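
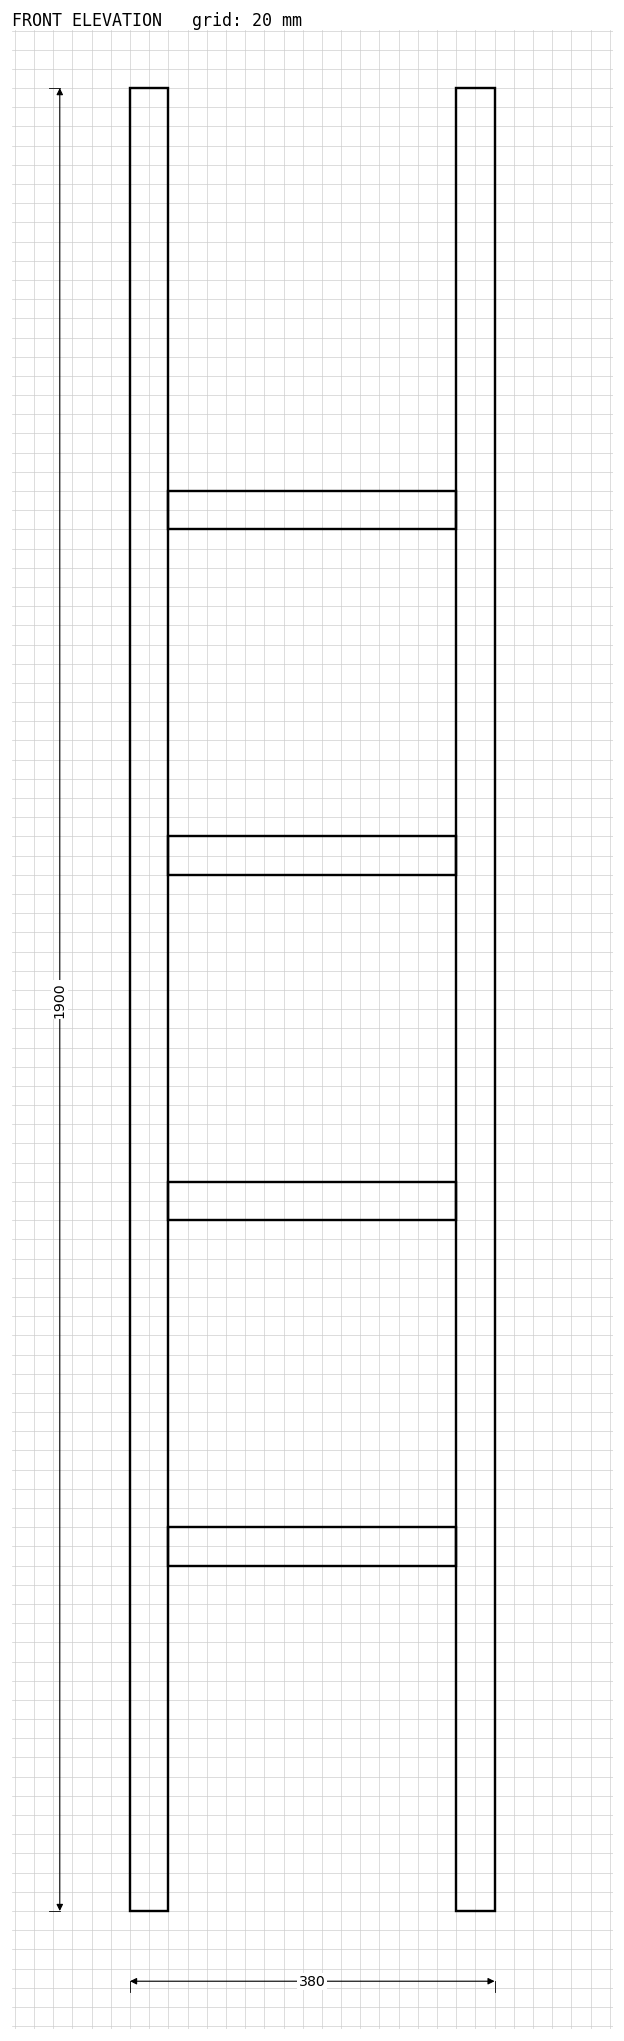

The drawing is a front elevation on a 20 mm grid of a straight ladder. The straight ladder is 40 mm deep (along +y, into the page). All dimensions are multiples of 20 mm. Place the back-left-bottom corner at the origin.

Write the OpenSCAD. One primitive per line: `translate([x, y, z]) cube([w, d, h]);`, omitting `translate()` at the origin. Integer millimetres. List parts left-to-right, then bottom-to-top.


cube([40, 40, 1900]);
translate([40, 0, 360]) cube([300, 40, 40]);
translate([40, 0, 720]) cube([300, 40, 40]);
translate([40, 0, 1080]) cube([300, 40, 40]);
translate([40, 0, 1440]) cube([300, 40, 40]);
translate([340, 0, 0]) cube([40, 40, 1900]);


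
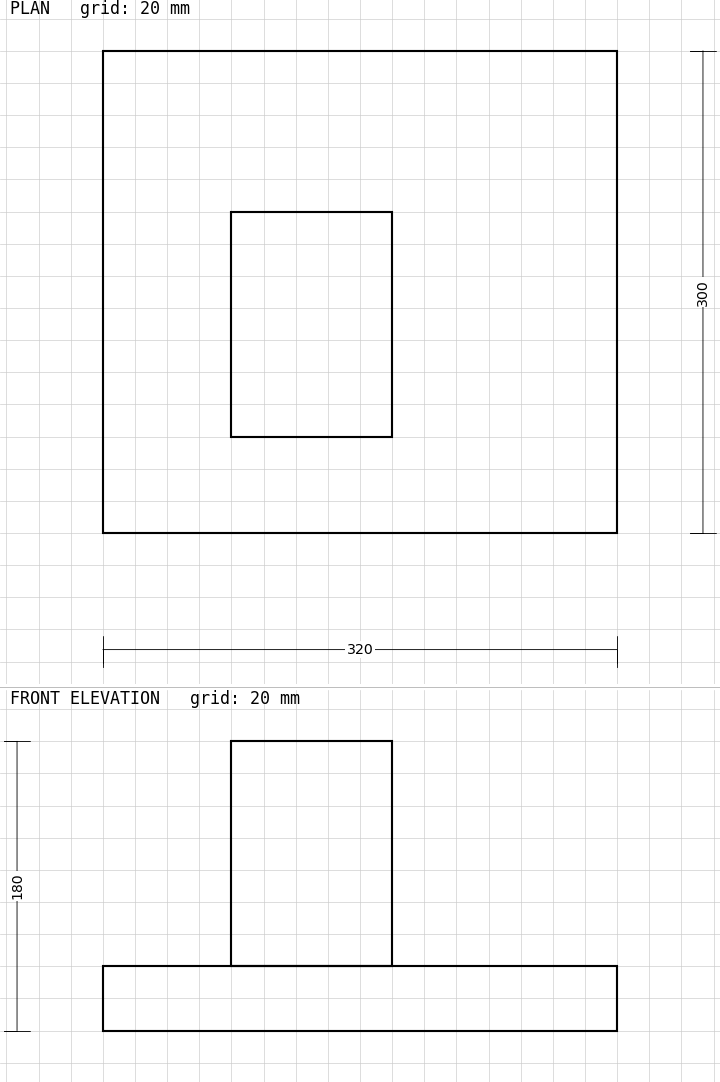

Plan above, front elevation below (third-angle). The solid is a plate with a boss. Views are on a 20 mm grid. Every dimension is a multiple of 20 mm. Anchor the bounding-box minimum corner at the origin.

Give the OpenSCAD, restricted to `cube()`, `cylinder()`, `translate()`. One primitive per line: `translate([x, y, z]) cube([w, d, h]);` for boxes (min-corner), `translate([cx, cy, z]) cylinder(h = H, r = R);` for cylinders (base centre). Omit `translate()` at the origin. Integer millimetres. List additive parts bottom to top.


cube([320, 300, 40]);
translate([80, 60, 40]) cube([100, 140, 140]);


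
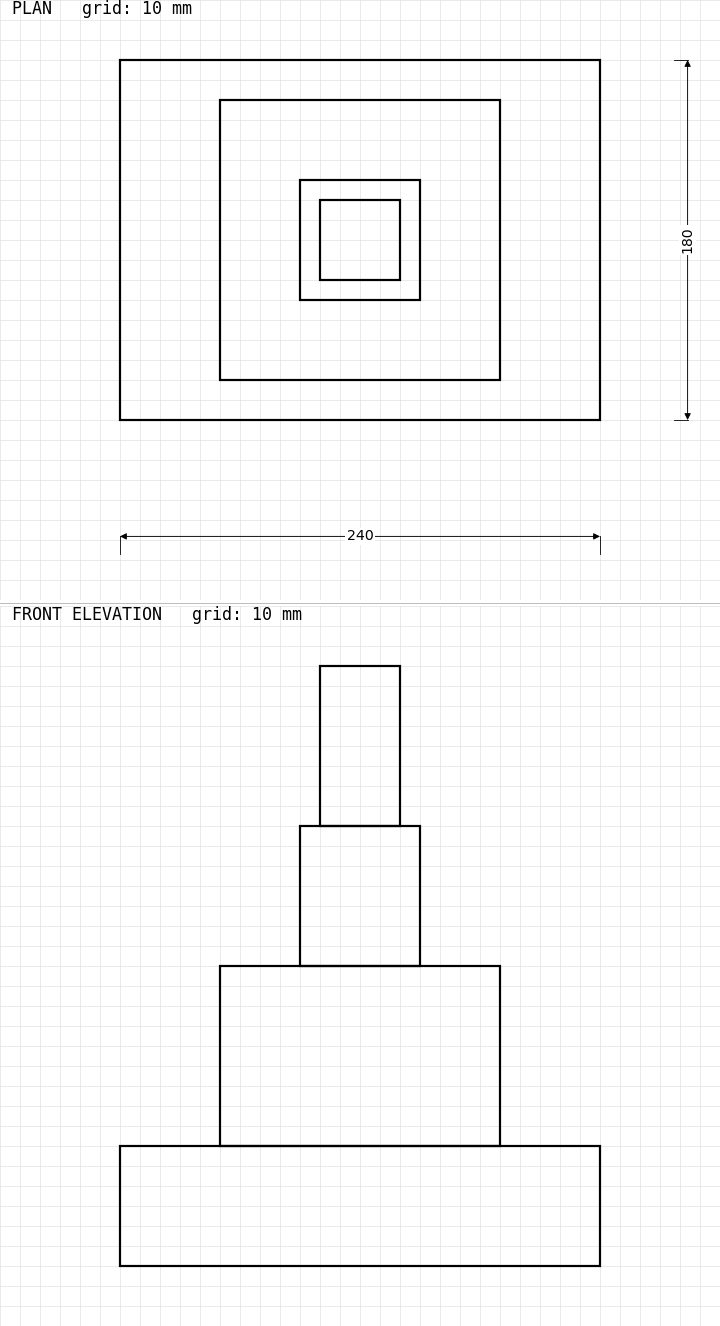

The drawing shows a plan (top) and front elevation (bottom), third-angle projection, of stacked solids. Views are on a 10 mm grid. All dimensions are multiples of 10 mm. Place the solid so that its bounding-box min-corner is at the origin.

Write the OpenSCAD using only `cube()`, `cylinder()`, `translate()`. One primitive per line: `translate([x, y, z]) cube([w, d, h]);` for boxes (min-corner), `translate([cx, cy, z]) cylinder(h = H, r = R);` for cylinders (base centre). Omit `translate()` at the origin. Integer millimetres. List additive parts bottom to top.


cube([240, 180, 60]);
translate([50, 20, 60]) cube([140, 140, 90]);
translate([90, 60, 150]) cube([60, 60, 70]);
translate([100, 70, 220]) cube([40, 40, 80]);


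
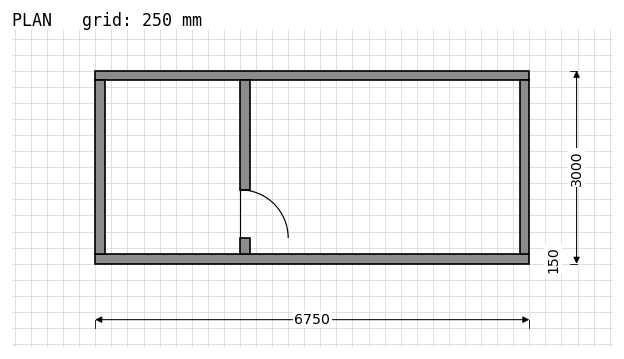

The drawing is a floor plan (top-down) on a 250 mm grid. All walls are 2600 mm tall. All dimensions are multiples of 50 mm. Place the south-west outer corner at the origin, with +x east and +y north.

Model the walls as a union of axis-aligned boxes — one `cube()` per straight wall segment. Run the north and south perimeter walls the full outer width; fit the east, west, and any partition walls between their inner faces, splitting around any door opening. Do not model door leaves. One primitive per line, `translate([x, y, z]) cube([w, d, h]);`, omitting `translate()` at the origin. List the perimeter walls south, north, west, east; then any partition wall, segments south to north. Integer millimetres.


cube([6750, 150, 2600]);
translate([0, 2850, 0]) cube([6750, 150, 2600]);
translate([0, 150, 0]) cube([150, 2700, 2600]);
translate([6600, 150, 0]) cube([150, 2700, 2600]);
translate([2250, 150, 0]) cube([150, 250, 2600]);
translate([2250, 1150, 0]) cube([150, 1700, 2600]);


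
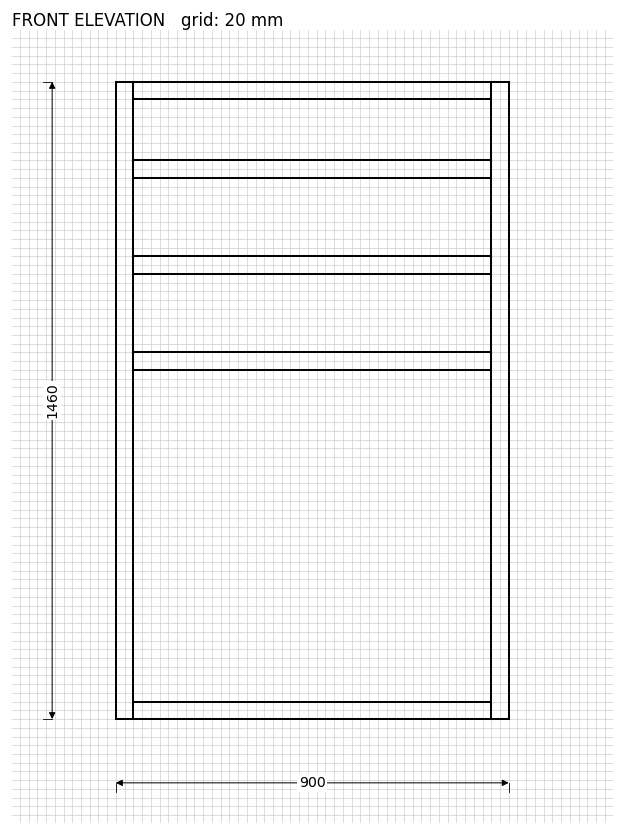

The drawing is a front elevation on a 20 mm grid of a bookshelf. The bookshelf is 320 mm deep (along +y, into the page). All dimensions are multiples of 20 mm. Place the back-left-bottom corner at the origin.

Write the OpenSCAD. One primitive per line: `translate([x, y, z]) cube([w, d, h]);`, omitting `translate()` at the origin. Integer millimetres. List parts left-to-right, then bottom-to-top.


cube([40, 320, 1460]);
translate([40, 0, 0]) cube([820, 320, 40]);
translate([40, 0, 800]) cube([820, 320, 40]);
translate([40, 0, 1020]) cube([820, 320, 40]);
translate([40, 0, 1240]) cube([820, 320, 40]);
translate([40, 0, 1420]) cube([820, 320, 40]);
translate([860, 0, 0]) cube([40, 320, 1460]);


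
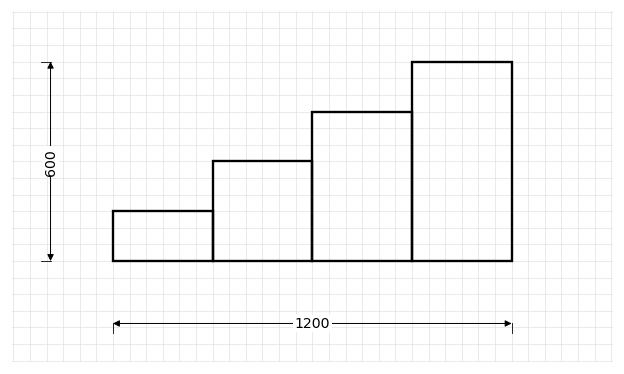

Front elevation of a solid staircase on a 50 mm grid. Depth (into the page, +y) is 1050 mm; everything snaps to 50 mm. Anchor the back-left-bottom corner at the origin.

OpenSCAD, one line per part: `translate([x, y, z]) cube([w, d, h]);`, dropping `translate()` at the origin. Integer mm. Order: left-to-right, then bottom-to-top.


cube([300, 1050, 150]);
translate([300, 0, 0]) cube([300, 1050, 300]);
translate([600, 0, 0]) cube([300, 1050, 450]);
translate([900, 0, 0]) cube([300, 1050, 600]);


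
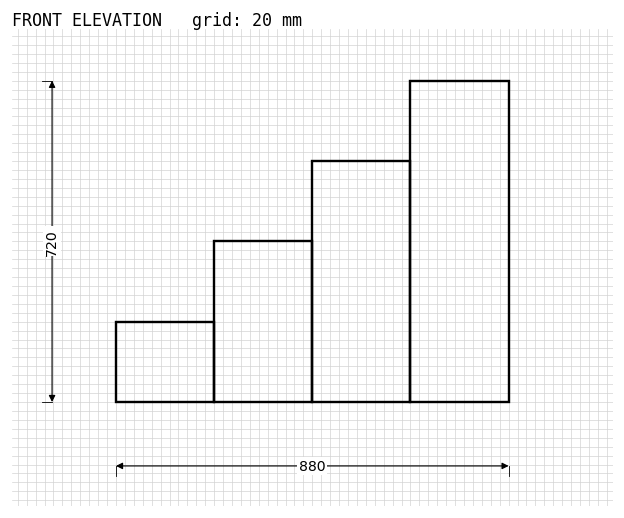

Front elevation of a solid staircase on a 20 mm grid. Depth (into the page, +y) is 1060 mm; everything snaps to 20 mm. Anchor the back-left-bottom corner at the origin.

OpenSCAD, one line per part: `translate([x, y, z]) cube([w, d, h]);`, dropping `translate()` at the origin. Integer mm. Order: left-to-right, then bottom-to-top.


cube([220, 1060, 180]);
translate([220, 0, 0]) cube([220, 1060, 360]);
translate([440, 0, 0]) cube([220, 1060, 540]);
translate([660, 0, 0]) cube([220, 1060, 720]);


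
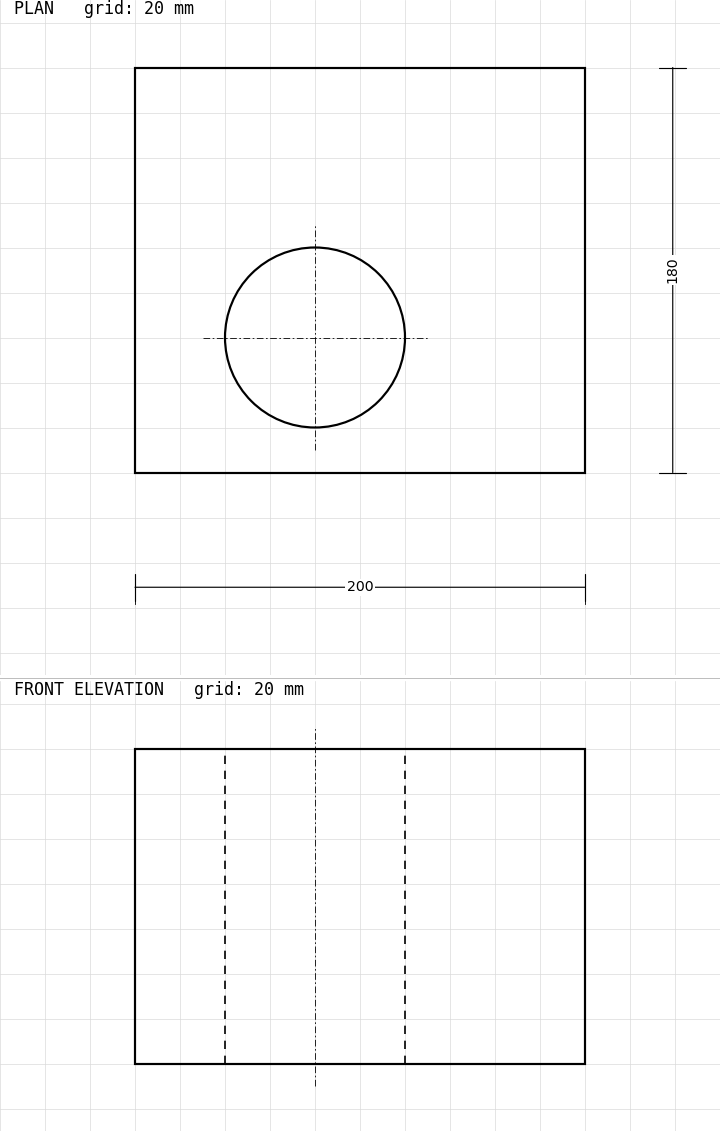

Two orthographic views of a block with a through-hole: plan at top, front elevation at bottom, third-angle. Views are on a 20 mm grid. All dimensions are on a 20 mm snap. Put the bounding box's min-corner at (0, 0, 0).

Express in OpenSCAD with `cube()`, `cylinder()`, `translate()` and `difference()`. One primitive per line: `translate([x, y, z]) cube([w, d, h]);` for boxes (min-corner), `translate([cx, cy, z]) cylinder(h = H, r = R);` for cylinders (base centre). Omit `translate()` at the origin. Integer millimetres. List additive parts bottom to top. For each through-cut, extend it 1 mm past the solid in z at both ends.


difference() {
  cube([200, 180, 140]);
  translate([80, 60, -1]) cylinder(h = 142, r = 40);
}


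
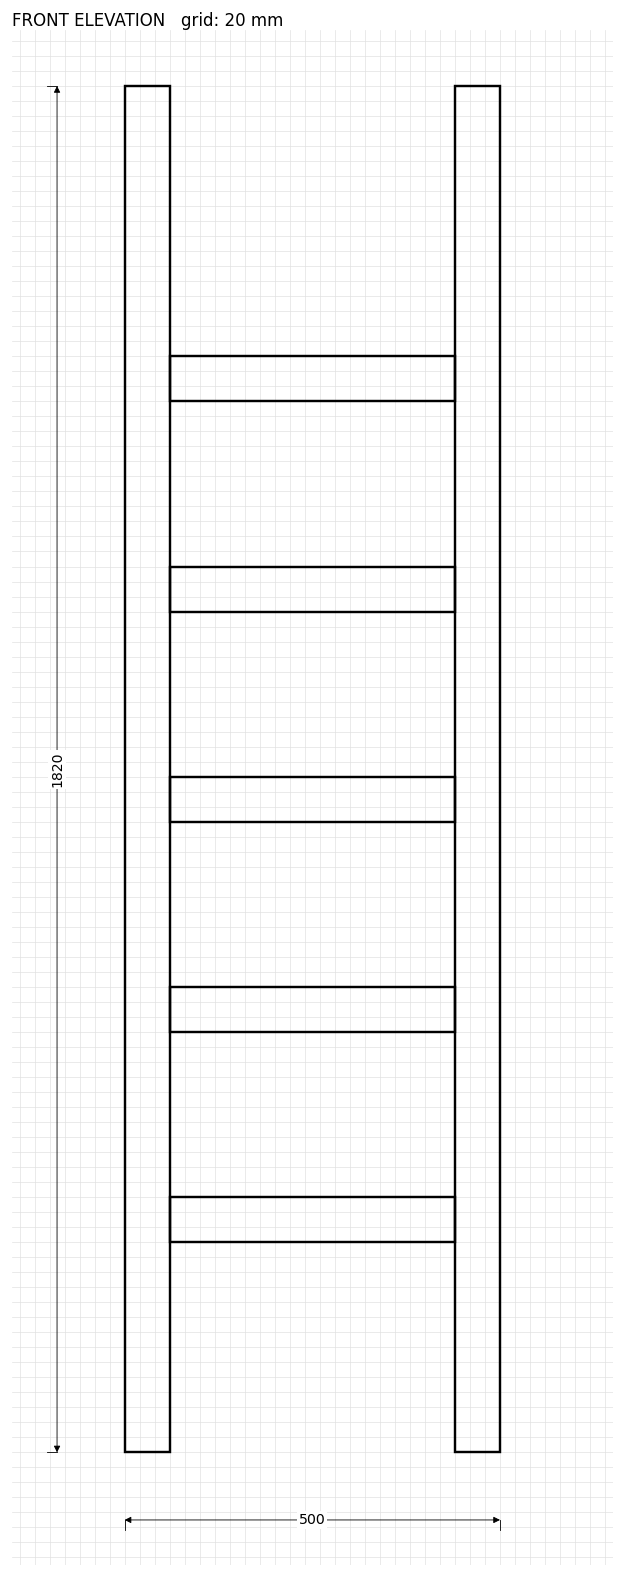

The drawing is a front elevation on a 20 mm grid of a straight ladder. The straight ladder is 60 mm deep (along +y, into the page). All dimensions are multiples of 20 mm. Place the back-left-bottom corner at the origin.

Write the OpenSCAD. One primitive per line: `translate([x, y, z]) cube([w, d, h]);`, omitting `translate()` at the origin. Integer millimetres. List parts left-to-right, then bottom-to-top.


cube([60, 60, 1820]);
translate([60, 0, 280]) cube([380, 60, 60]);
translate([60, 0, 560]) cube([380, 60, 60]);
translate([60, 0, 840]) cube([380, 60, 60]);
translate([60, 0, 1120]) cube([380, 60, 60]);
translate([60, 0, 1400]) cube([380, 60, 60]);
translate([440, 0, 0]) cube([60, 60, 1820]);


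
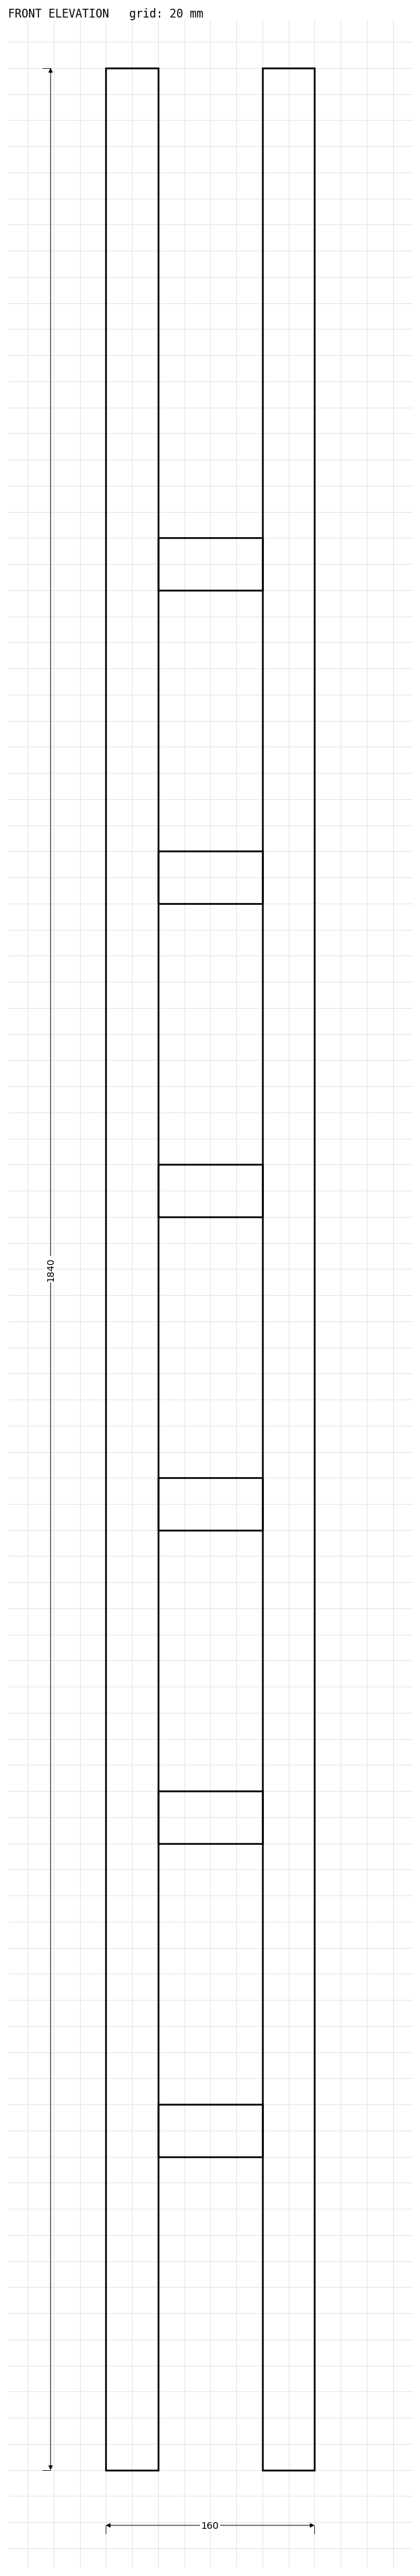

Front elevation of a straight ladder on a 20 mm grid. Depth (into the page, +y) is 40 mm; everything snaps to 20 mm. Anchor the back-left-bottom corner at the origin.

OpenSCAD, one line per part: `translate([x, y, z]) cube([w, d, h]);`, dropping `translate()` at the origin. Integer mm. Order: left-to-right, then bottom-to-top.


cube([40, 40, 1840]);
translate([40, 0, 240]) cube([80, 40, 40]);
translate([40, 0, 480]) cube([80, 40, 40]);
translate([40, 0, 720]) cube([80, 40, 40]);
translate([40, 0, 960]) cube([80, 40, 40]);
translate([40, 0, 1200]) cube([80, 40, 40]);
translate([40, 0, 1440]) cube([80, 40, 40]);
translate([120, 0, 0]) cube([40, 40, 1840]);


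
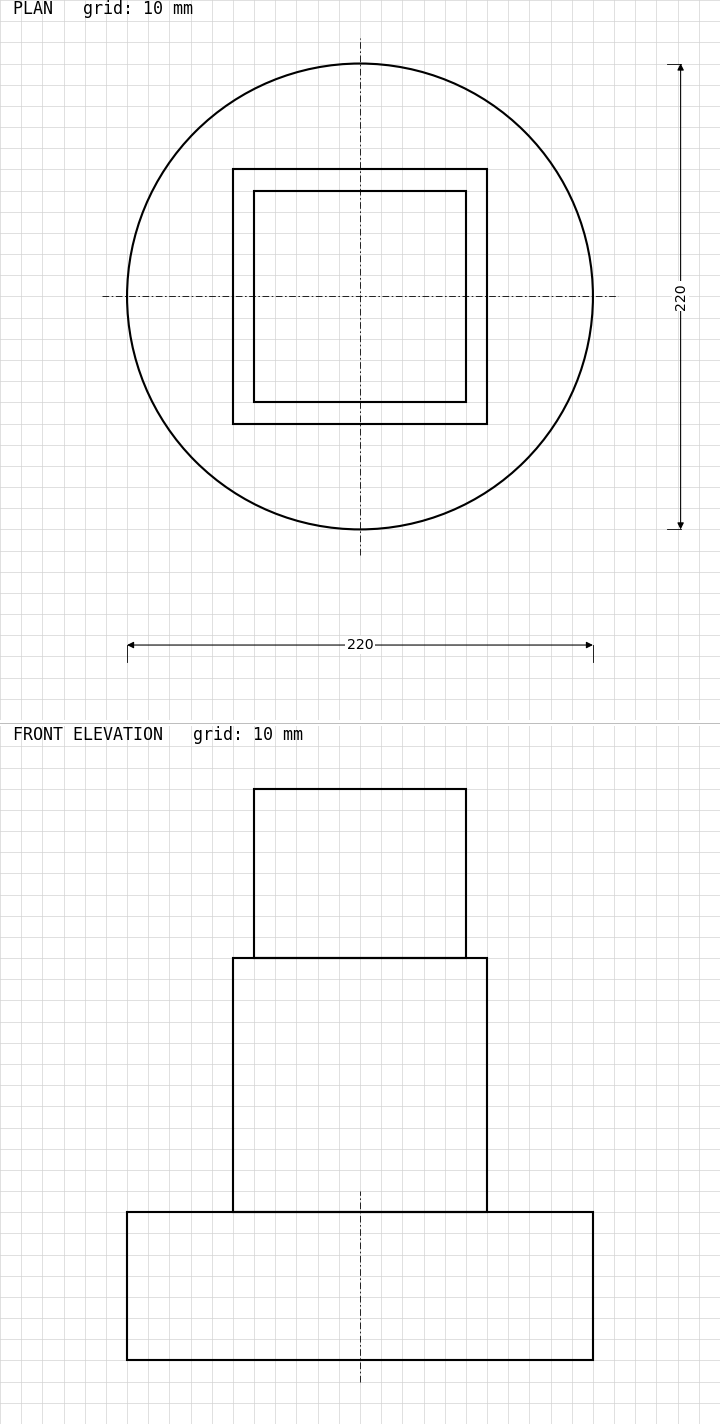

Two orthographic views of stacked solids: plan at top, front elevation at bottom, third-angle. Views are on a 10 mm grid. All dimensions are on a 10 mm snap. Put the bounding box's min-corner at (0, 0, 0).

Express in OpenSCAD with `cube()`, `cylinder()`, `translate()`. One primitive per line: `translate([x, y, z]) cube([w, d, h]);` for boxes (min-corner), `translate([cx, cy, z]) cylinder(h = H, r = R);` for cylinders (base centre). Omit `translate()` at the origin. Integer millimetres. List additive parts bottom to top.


translate([110, 110, 0]) cylinder(h = 70, r = 110);
translate([50, 50, 70]) cube([120, 120, 120]);
translate([60, 60, 190]) cube([100, 100, 80]);


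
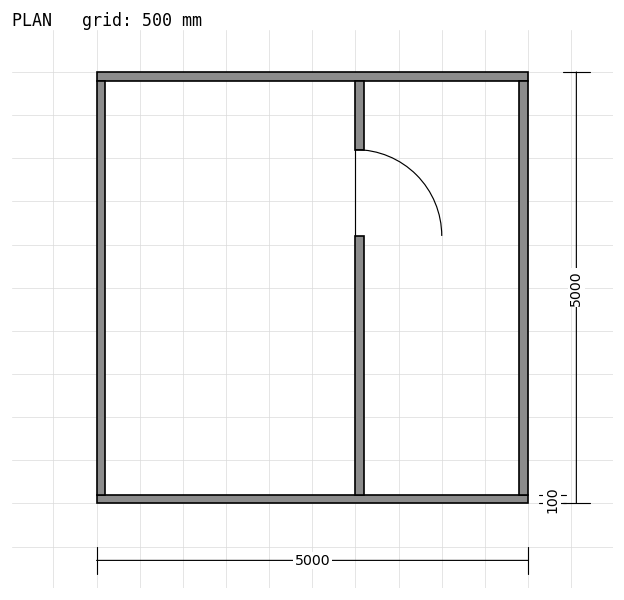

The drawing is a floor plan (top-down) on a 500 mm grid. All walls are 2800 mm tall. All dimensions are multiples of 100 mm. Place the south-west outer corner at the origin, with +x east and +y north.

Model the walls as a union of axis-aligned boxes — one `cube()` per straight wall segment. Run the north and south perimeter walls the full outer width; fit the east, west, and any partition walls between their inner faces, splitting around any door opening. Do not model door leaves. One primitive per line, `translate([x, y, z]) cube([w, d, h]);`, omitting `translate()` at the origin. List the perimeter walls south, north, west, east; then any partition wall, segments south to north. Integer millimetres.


cube([5000, 100, 2800]);
translate([0, 4900, 0]) cube([5000, 100, 2800]);
translate([0, 100, 0]) cube([100, 4800, 2800]);
translate([4900, 100, 0]) cube([100, 4800, 2800]);
translate([3000, 100, 0]) cube([100, 3000, 2800]);
translate([3000, 4100, 0]) cube([100, 800, 2800]);


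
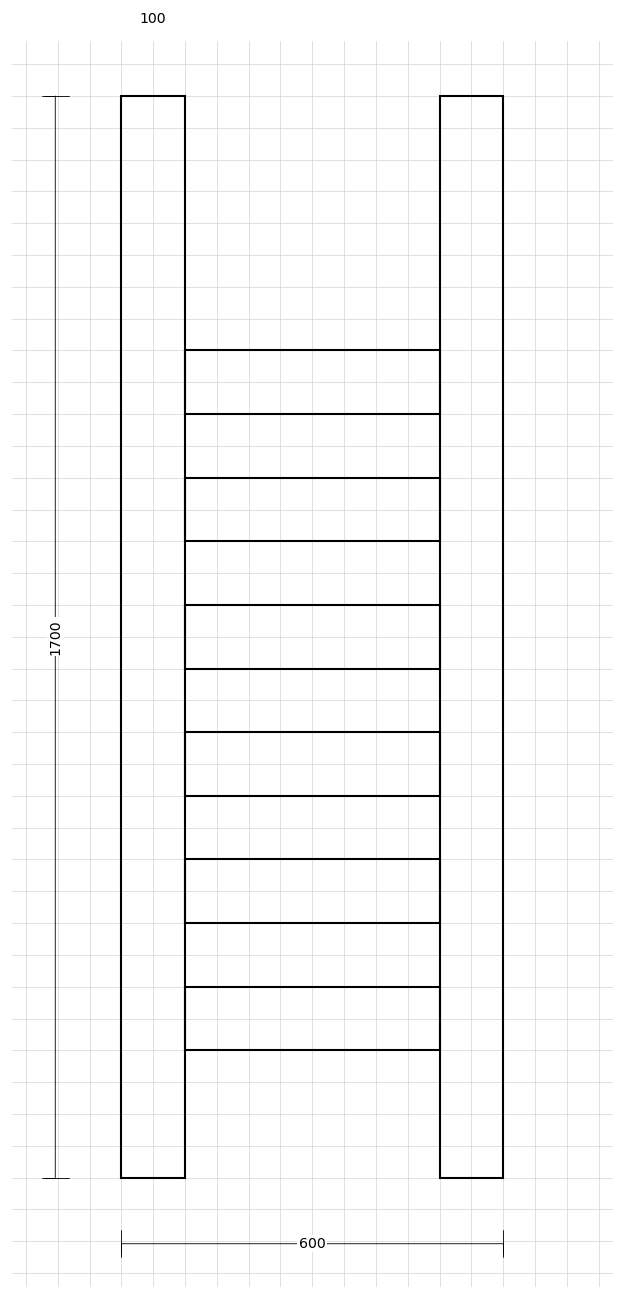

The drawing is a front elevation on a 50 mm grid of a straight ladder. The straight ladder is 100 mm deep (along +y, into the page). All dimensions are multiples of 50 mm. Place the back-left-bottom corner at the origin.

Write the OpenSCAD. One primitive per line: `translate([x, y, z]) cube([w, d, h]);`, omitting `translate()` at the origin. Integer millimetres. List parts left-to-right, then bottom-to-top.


cube([100, 100, 1700]);
translate([100, 0, 200]) cube([400, 100, 100]);
translate([100, 0, 400]) cube([400, 100, 100]);
translate([100, 0, 600]) cube([400, 100, 100]);
translate([100, 0, 800]) cube([400, 100, 100]);
translate([100, 0, 1000]) cube([400, 100, 100]);
translate([100, 0, 1200]) cube([400, 100, 100]);
translate([500, 0, 0]) cube([100, 100, 1700]);


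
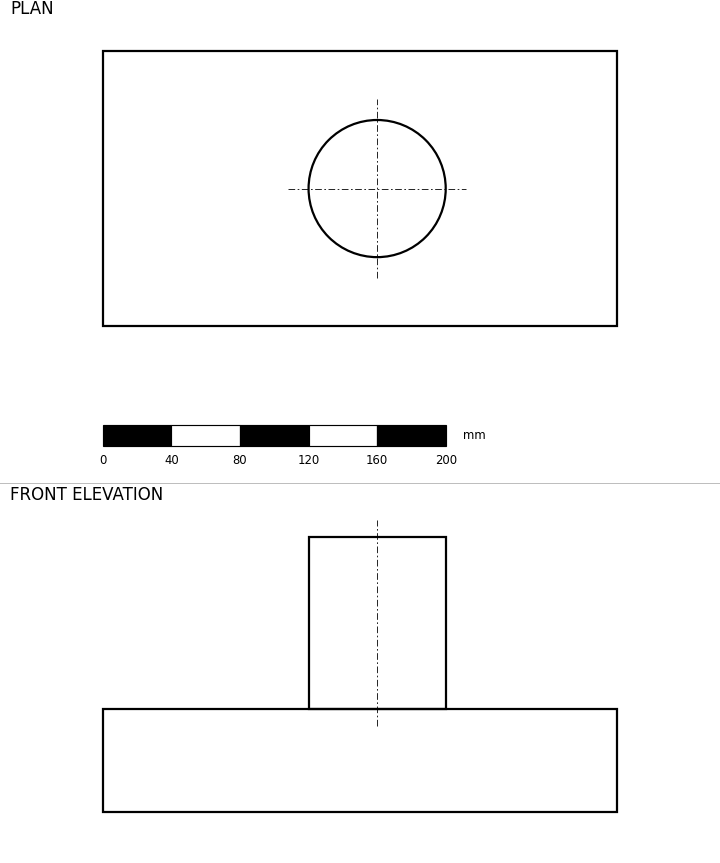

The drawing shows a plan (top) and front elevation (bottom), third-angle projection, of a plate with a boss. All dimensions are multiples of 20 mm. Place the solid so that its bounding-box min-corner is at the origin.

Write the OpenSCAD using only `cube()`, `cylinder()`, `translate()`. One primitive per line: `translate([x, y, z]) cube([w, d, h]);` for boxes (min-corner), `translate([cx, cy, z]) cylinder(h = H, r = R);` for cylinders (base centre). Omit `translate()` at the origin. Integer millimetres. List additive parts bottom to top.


cube([300, 160, 60]);
translate([160, 80, 60]) cylinder(h = 100, r = 40);


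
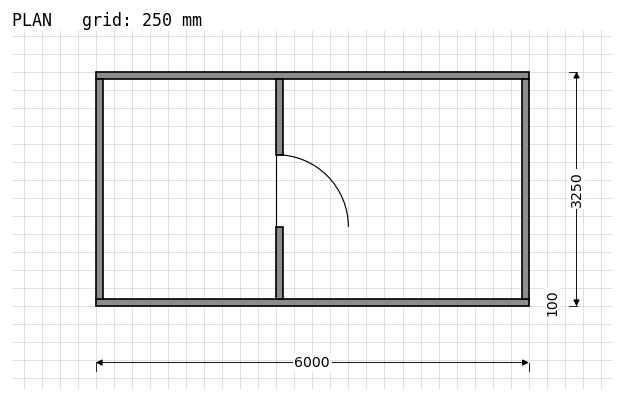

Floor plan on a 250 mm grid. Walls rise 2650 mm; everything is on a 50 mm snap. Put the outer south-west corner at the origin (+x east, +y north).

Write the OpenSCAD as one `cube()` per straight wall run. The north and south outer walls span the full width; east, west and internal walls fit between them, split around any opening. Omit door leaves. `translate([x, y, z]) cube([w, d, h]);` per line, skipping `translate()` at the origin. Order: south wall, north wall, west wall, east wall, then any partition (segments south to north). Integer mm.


cube([6000, 100, 2650]);
translate([0, 3150, 0]) cube([6000, 100, 2650]);
translate([0, 100, 0]) cube([100, 3050, 2650]);
translate([5900, 100, 0]) cube([100, 3050, 2650]);
translate([2500, 100, 0]) cube([100, 1000, 2650]);
translate([2500, 2100, 0]) cube([100, 1050, 2650]);


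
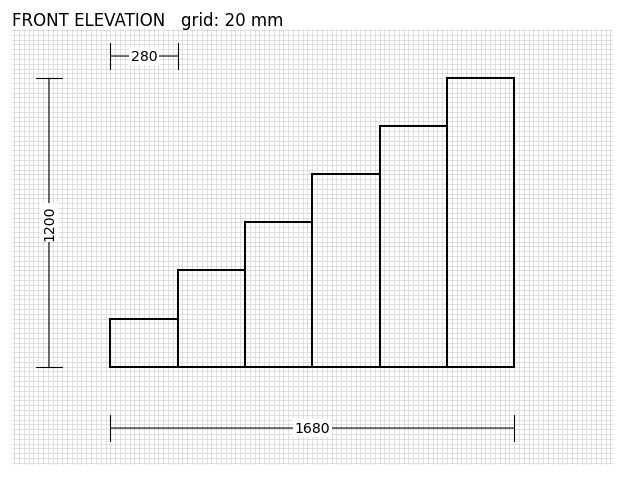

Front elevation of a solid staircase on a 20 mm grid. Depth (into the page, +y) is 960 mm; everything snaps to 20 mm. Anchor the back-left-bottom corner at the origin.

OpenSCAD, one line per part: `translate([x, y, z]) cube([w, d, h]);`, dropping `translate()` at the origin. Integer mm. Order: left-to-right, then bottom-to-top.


cube([280, 960, 200]);
translate([280, 0, 0]) cube([280, 960, 400]);
translate([560, 0, 0]) cube([280, 960, 600]);
translate([840, 0, 0]) cube([280, 960, 800]);
translate([1120, 0, 0]) cube([280, 960, 1000]);
translate([1400, 0, 0]) cube([280, 960, 1200]);


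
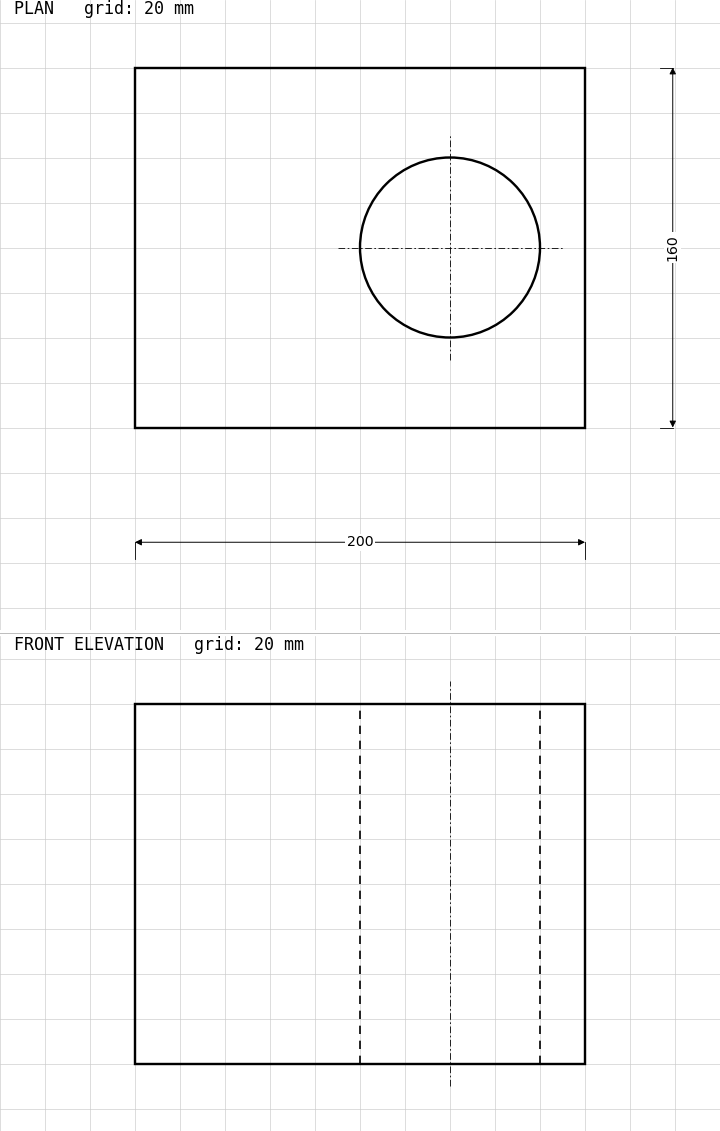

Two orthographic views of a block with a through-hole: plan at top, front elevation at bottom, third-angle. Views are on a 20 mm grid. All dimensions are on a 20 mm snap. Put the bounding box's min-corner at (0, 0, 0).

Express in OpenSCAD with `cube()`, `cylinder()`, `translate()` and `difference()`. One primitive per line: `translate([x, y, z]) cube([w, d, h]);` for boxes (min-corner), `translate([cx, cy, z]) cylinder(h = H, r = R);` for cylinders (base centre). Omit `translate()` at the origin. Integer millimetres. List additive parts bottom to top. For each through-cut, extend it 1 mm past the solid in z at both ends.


difference() {
  cube([200, 160, 160]);
  translate([140, 80, -1]) cylinder(h = 162, r = 40);
}


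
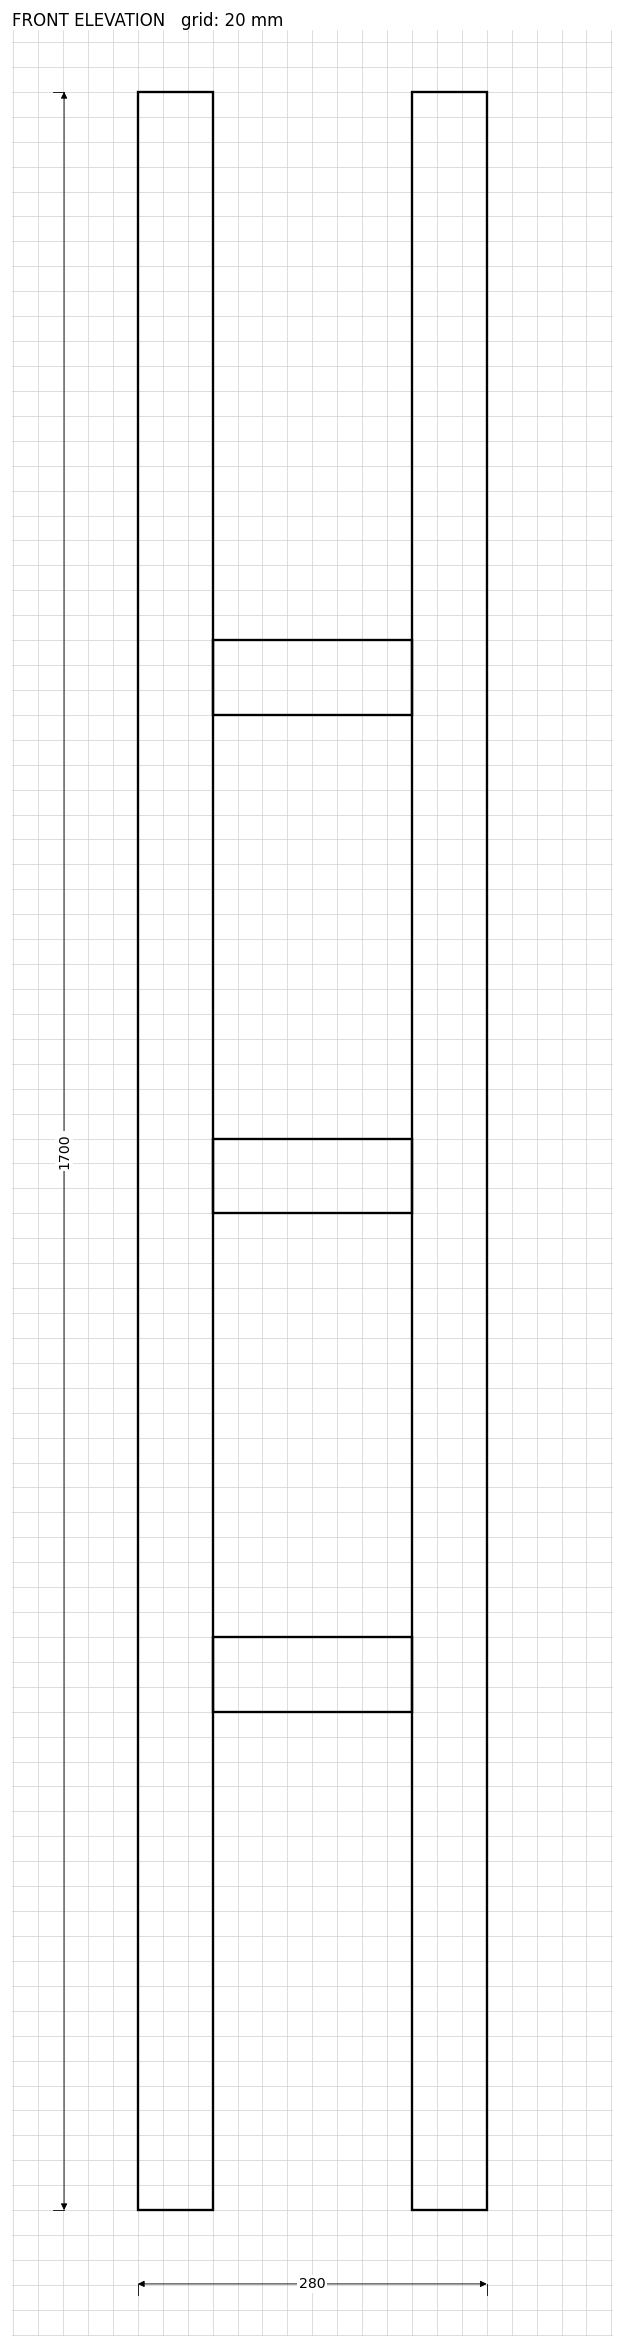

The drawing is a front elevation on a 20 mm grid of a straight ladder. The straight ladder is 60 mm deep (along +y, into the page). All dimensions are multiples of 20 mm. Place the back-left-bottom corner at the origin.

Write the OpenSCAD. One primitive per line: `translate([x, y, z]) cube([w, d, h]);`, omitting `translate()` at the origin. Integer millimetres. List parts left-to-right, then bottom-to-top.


cube([60, 60, 1700]);
translate([60, 0, 400]) cube([160, 60, 60]);
translate([60, 0, 800]) cube([160, 60, 60]);
translate([60, 0, 1200]) cube([160, 60, 60]);
translate([220, 0, 0]) cube([60, 60, 1700]);


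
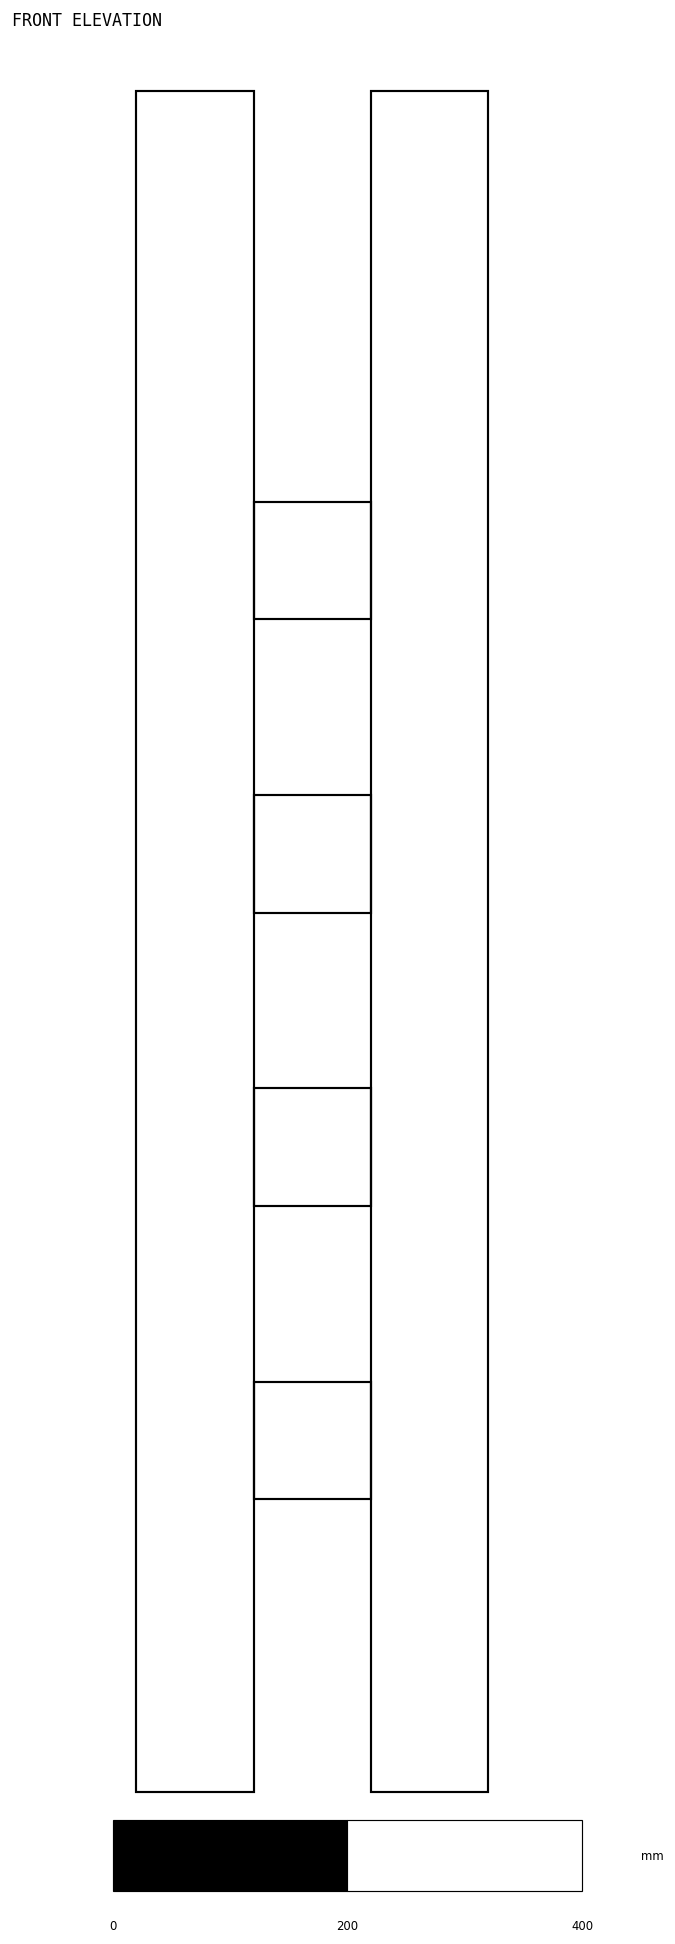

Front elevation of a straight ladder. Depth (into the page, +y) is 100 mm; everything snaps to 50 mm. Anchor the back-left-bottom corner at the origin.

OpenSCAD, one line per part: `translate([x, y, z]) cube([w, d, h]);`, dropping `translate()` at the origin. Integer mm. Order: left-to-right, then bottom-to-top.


cube([100, 100, 1450]);
translate([100, 0, 250]) cube([100, 100, 100]);
translate([100, 0, 500]) cube([100, 100, 100]);
translate([100, 0, 750]) cube([100, 100, 100]);
translate([100, 0, 1000]) cube([100, 100, 100]);
translate([200, 0, 0]) cube([100, 100, 1450]);


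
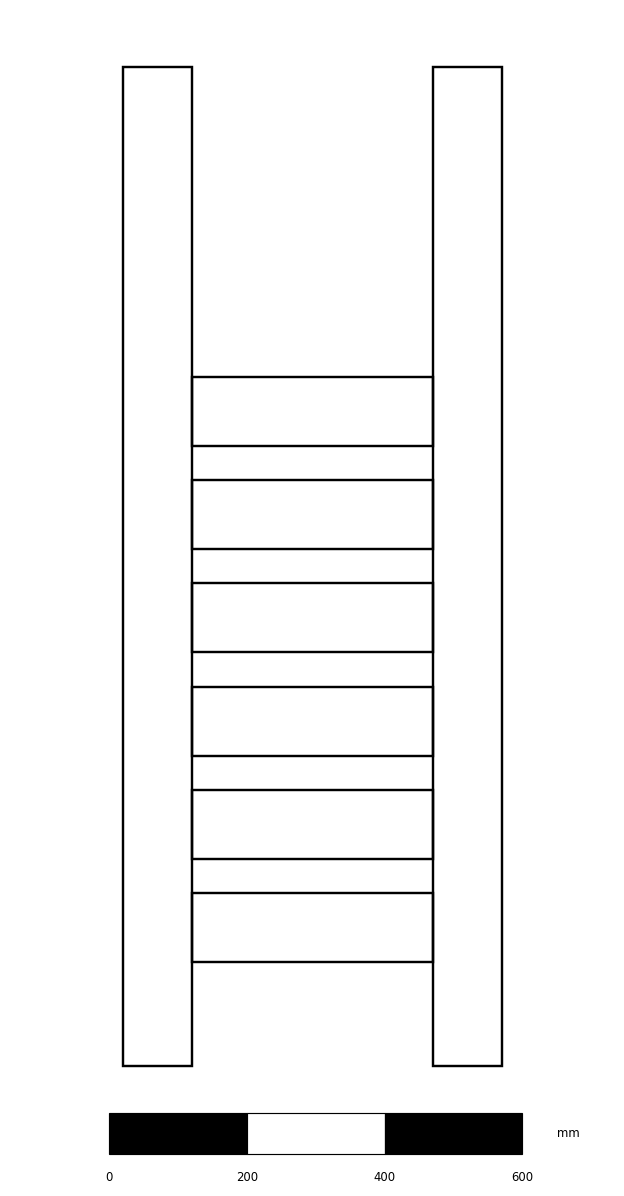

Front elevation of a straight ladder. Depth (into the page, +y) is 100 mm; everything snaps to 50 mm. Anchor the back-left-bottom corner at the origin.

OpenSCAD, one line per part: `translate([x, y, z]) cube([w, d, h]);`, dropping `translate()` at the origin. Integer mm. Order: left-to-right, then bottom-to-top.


cube([100, 100, 1450]);
translate([100, 0, 150]) cube([350, 100, 100]);
translate([100, 0, 300]) cube([350, 100, 100]);
translate([100, 0, 450]) cube([350, 100, 100]);
translate([100, 0, 600]) cube([350, 100, 100]);
translate([100, 0, 750]) cube([350, 100, 100]);
translate([100, 0, 900]) cube([350, 100, 100]);
translate([450, 0, 0]) cube([100, 100, 1450]);


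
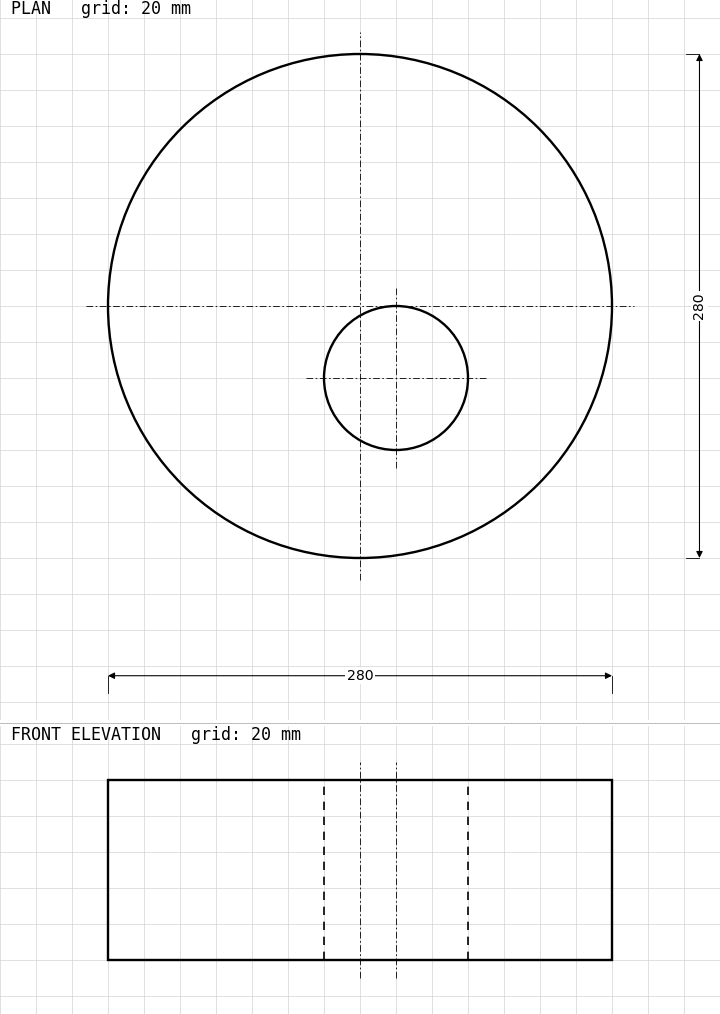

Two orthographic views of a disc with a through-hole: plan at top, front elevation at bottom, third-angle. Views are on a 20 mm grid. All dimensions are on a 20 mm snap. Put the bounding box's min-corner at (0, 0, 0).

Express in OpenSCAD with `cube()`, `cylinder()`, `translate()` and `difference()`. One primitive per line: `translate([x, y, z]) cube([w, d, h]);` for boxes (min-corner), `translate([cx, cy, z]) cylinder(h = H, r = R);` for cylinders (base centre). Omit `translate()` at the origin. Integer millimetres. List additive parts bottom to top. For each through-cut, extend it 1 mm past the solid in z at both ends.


difference() {
  translate([140, 140, 0]) cylinder(h = 100, r = 140);
  translate([160, 100, -1]) cylinder(h = 102, r = 40);
}


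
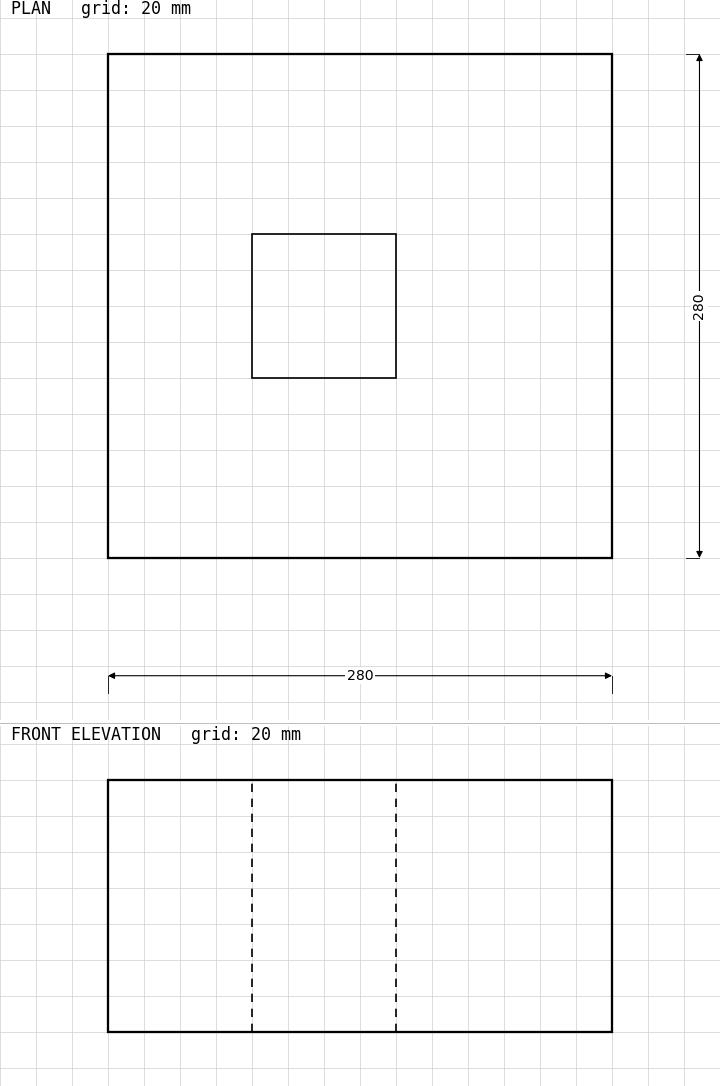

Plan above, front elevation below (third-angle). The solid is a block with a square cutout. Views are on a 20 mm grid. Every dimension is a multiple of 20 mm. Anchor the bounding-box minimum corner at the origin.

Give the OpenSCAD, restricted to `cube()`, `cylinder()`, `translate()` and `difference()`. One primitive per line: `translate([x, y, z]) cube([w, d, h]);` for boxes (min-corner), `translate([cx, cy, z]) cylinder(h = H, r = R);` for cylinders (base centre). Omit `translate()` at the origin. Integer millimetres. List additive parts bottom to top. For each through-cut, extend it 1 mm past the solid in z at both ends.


difference() {
  cube([280, 280, 140]);
  translate([80, 100, -1]) cube([80, 80, 142]);
}


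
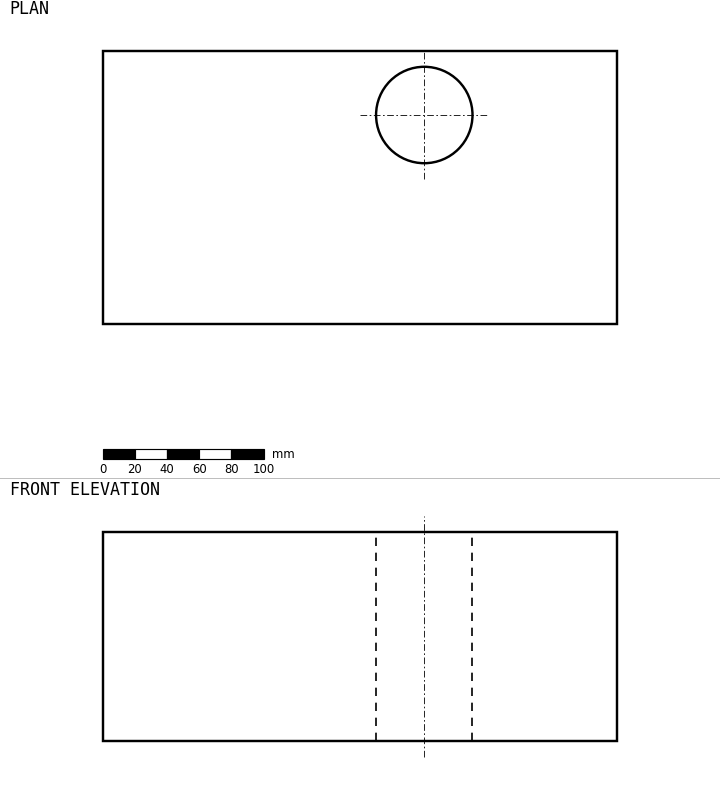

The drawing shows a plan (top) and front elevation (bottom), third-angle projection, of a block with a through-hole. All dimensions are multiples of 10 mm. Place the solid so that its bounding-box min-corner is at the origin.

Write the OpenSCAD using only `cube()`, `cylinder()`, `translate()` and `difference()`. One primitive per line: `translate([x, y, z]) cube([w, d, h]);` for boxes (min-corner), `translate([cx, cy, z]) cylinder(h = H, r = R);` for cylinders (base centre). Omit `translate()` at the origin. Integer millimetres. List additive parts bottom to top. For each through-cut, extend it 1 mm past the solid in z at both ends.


difference() {
  cube([320, 170, 130]);
  translate([200, 130, -1]) cylinder(h = 132, r = 30);
}


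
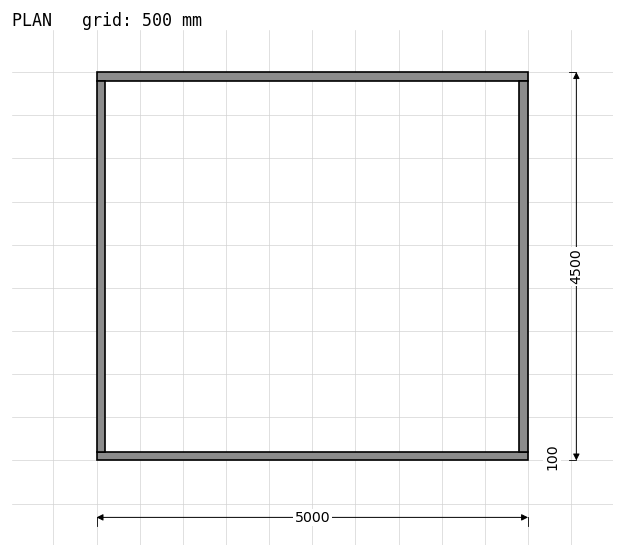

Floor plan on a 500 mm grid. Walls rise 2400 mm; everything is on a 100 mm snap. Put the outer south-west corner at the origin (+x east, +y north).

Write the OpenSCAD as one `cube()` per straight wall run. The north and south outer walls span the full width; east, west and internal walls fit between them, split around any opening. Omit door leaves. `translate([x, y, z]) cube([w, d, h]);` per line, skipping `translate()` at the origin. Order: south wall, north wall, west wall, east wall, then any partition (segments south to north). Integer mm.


cube([5000, 100, 2400]);
translate([0, 4400, 0]) cube([5000, 100, 2400]);
translate([0, 100, 0]) cube([100, 4300, 2400]);
translate([4900, 100, 0]) cube([100, 4300, 2400]);


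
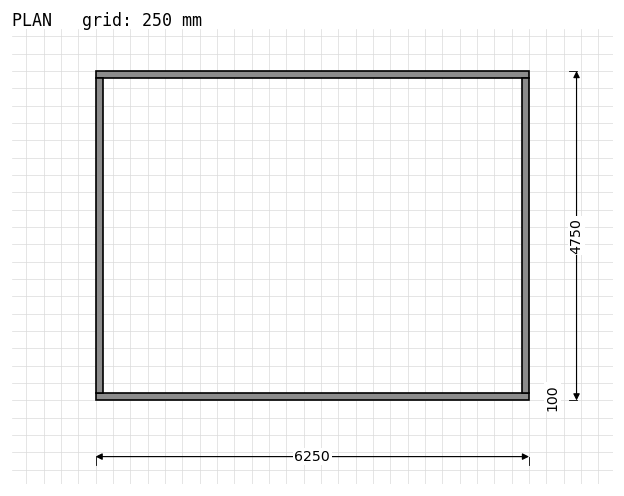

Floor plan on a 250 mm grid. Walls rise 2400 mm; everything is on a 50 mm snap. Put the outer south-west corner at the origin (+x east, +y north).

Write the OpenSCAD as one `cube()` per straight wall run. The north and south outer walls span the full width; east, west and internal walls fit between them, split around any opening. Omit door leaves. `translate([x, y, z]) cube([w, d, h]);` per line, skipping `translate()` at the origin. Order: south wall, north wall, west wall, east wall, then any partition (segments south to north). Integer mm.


cube([6250, 100, 2400]);
translate([0, 4650, 0]) cube([6250, 100, 2400]);
translate([0, 100, 0]) cube([100, 4550, 2400]);
translate([6150, 100, 0]) cube([100, 4550, 2400]);


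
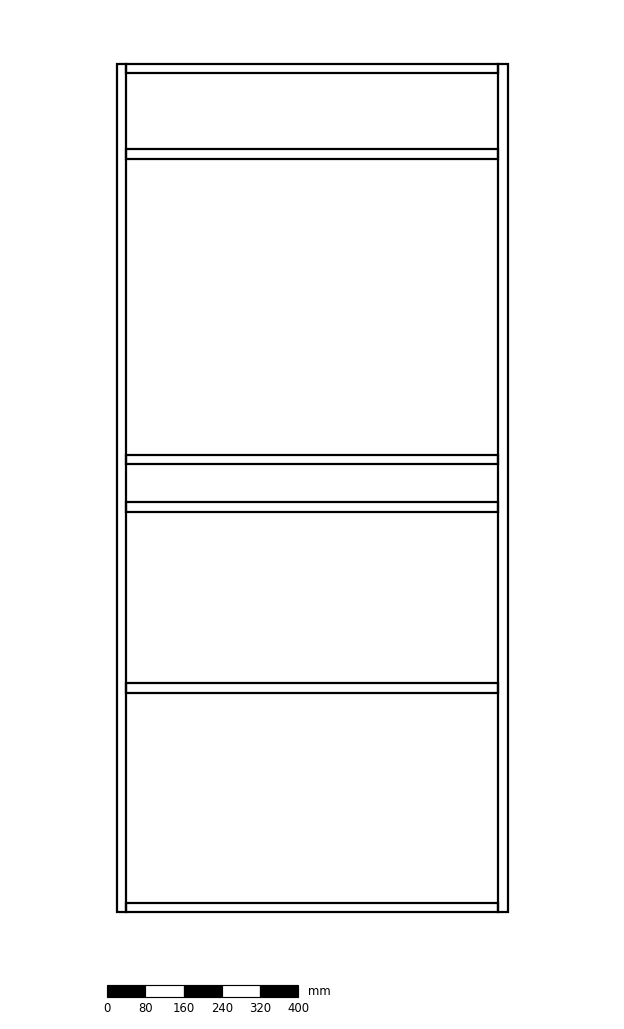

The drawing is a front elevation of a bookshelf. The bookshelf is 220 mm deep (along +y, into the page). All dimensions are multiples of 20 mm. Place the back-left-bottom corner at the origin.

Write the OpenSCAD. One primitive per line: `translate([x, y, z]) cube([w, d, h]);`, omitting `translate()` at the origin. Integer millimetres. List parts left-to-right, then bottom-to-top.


cube([20, 220, 1780]);
translate([20, 0, 0]) cube([780, 220, 20]);
translate([20, 0, 460]) cube([780, 220, 20]);
translate([20, 0, 840]) cube([780, 220, 20]);
translate([20, 0, 940]) cube([780, 220, 20]);
translate([20, 0, 1580]) cube([780, 220, 20]);
translate([20, 0, 1760]) cube([780, 220, 20]);
translate([800, 0, 0]) cube([20, 220, 1780]);


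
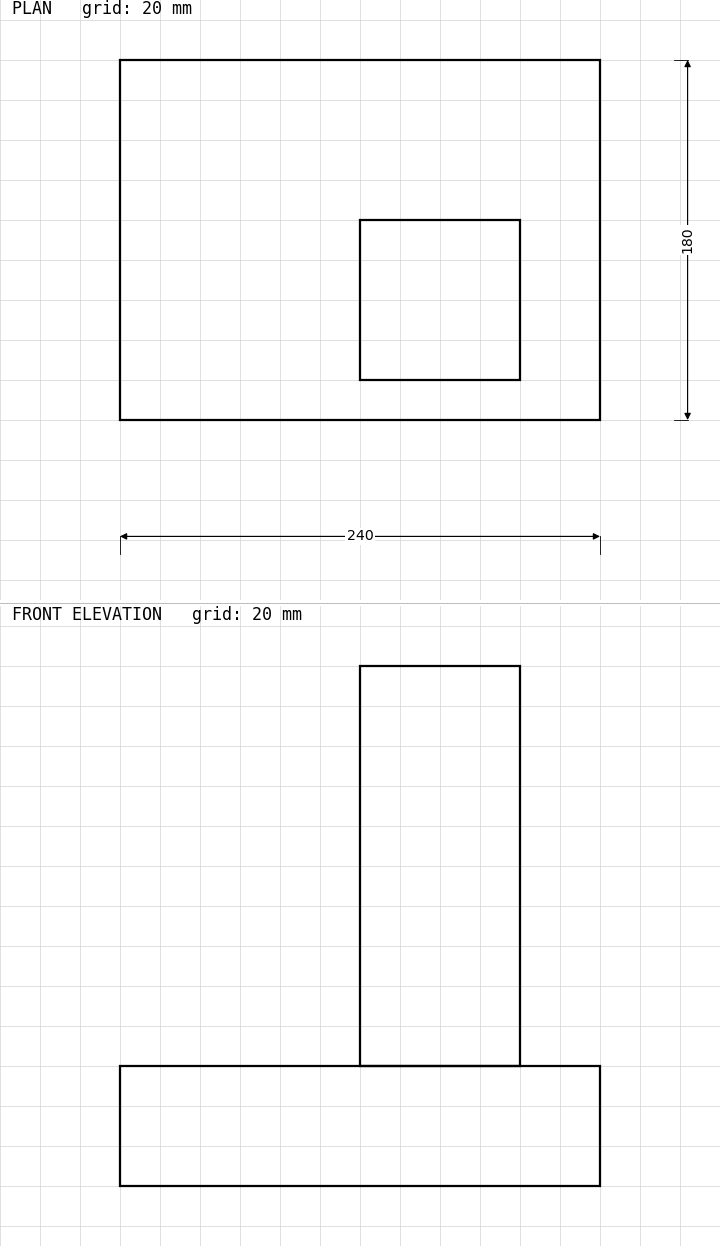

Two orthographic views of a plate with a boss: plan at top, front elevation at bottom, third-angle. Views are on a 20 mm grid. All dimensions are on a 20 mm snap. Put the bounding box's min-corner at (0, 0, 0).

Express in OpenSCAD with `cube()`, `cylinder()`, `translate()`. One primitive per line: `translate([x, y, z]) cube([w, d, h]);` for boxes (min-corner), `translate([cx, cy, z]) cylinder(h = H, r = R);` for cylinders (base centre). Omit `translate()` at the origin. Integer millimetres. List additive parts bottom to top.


cube([240, 180, 60]);
translate([120, 20, 60]) cube([80, 80, 200]);


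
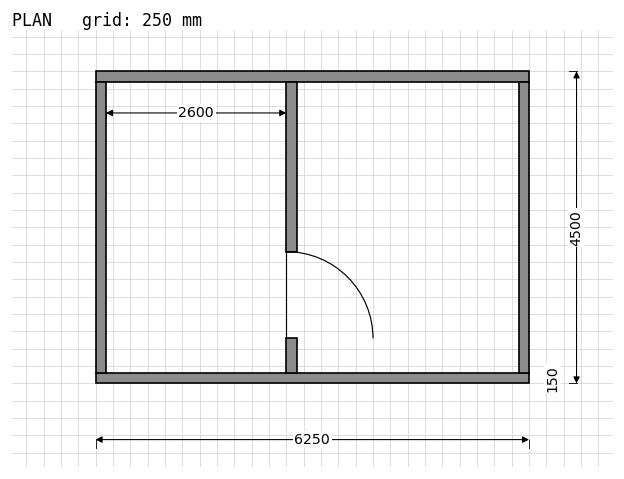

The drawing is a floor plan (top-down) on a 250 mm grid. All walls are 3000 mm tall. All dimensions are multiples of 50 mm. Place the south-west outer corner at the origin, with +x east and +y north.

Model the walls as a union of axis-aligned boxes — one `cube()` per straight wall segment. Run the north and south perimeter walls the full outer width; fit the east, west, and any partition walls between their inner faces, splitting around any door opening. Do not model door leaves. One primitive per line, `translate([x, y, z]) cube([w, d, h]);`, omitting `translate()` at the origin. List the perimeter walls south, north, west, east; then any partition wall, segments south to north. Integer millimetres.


cube([6250, 150, 3000]);
translate([0, 4350, 0]) cube([6250, 150, 3000]);
translate([0, 150, 0]) cube([150, 4200, 3000]);
translate([6100, 150, 0]) cube([150, 4200, 3000]);
translate([2750, 150, 0]) cube([150, 500, 3000]);
translate([2750, 1900, 0]) cube([150, 2450, 3000]);


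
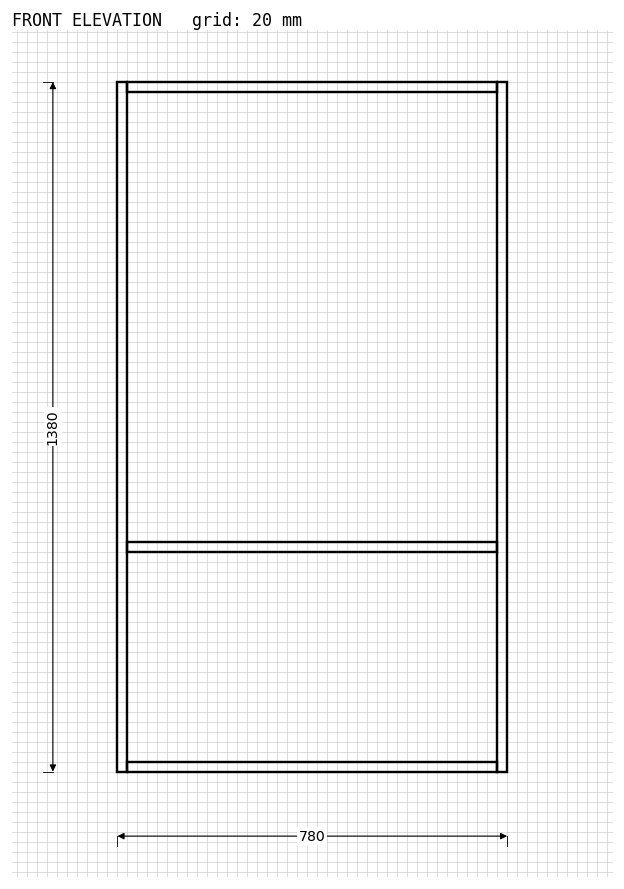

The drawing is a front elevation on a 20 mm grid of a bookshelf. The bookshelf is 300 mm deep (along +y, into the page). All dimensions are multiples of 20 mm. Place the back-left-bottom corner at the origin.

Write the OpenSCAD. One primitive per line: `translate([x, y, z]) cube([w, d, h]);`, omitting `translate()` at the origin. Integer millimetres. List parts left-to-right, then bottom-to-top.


cube([20, 300, 1380]);
translate([20, 0, 0]) cube([740, 300, 20]);
translate([20, 0, 440]) cube([740, 300, 20]);
translate([20, 0, 1360]) cube([740, 300, 20]);
translate([760, 0, 0]) cube([20, 300, 1380]);


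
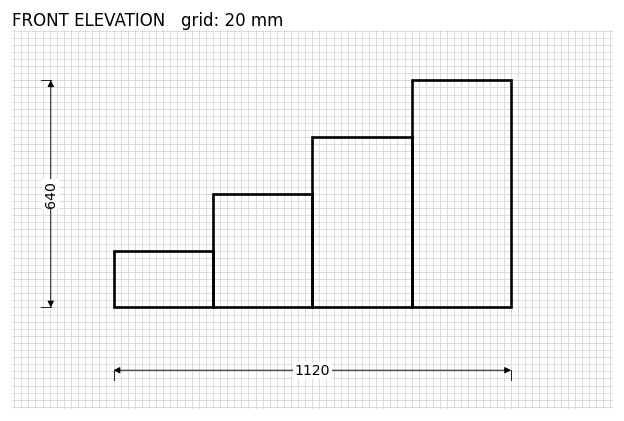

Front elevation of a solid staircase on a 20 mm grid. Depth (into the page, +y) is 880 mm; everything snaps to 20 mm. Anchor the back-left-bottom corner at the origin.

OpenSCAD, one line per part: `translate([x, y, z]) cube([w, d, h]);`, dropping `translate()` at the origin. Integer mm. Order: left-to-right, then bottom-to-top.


cube([280, 880, 160]);
translate([280, 0, 0]) cube([280, 880, 320]);
translate([560, 0, 0]) cube([280, 880, 480]);
translate([840, 0, 0]) cube([280, 880, 640]);


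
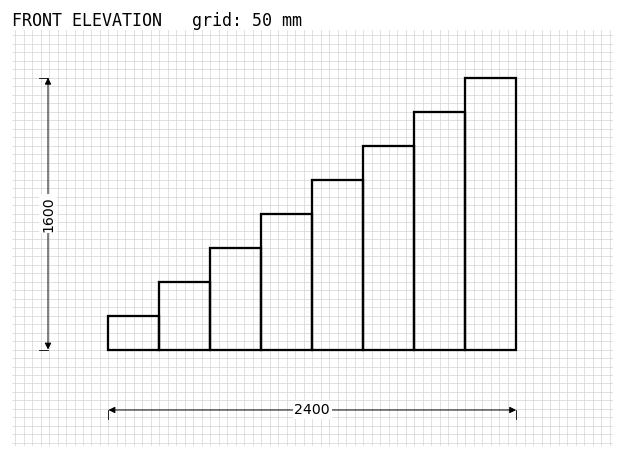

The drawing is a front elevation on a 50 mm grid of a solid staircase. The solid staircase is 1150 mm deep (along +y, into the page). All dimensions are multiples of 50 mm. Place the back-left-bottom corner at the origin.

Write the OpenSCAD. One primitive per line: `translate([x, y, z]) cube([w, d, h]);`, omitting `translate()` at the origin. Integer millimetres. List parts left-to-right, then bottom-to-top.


cube([300, 1150, 200]);
translate([300, 0, 0]) cube([300, 1150, 400]);
translate([600, 0, 0]) cube([300, 1150, 600]);
translate([900, 0, 0]) cube([300, 1150, 800]);
translate([1200, 0, 0]) cube([300, 1150, 1000]);
translate([1500, 0, 0]) cube([300, 1150, 1200]);
translate([1800, 0, 0]) cube([300, 1150, 1400]);
translate([2100, 0, 0]) cube([300, 1150, 1600]);


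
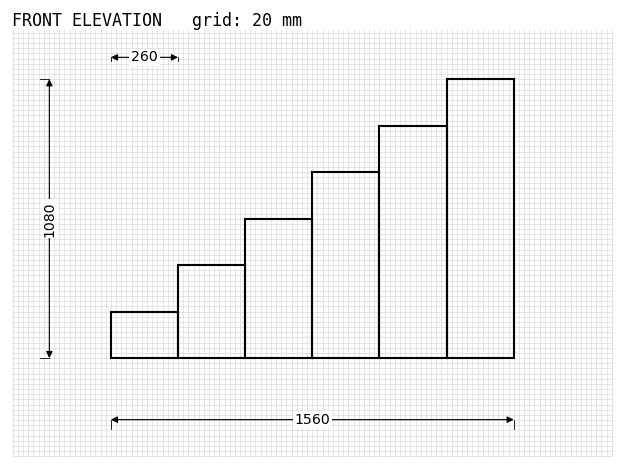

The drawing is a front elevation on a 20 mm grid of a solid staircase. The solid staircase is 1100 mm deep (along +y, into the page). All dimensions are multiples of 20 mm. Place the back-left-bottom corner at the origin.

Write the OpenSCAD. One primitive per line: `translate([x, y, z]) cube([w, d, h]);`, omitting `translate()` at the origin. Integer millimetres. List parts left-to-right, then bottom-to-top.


cube([260, 1100, 180]);
translate([260, 0, 0]) cube([260, 1100, 360]);
translate([520, 0, 0]) cube([260, 1100, 540]);
translate([780, 0, 0]) cube([260, 1100, 720]);
translate([1040, 0, 0]) cube([260, 1100, 900]);
translate([1300, 0, 0]) cube([260, 1100, 1080]);


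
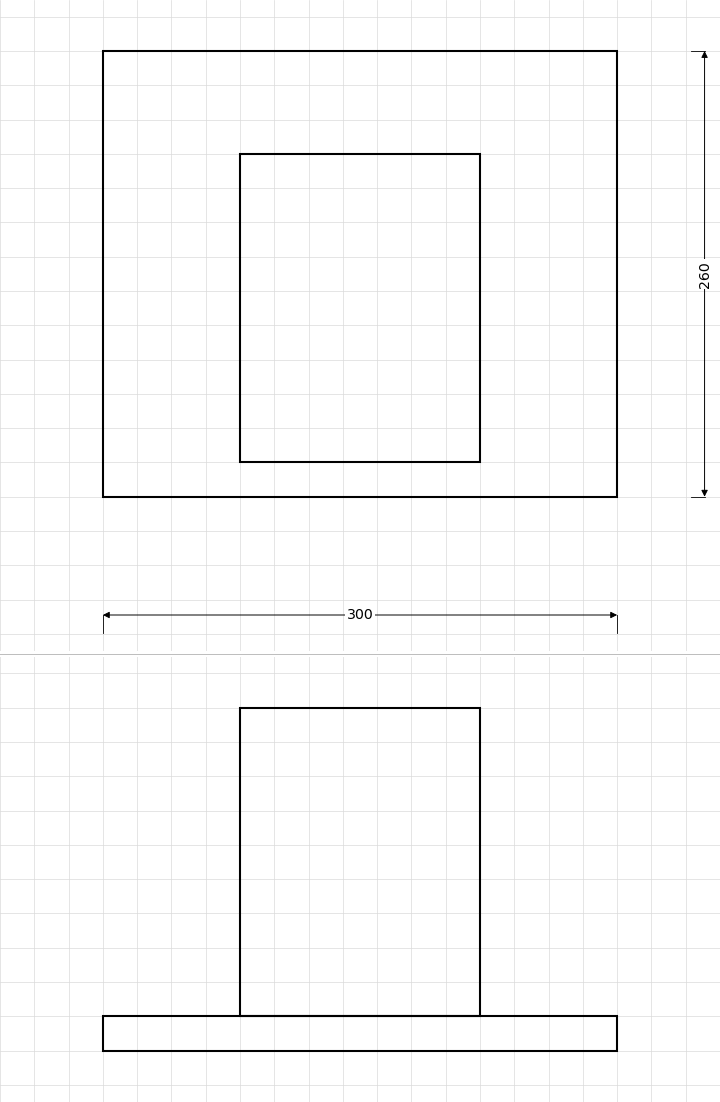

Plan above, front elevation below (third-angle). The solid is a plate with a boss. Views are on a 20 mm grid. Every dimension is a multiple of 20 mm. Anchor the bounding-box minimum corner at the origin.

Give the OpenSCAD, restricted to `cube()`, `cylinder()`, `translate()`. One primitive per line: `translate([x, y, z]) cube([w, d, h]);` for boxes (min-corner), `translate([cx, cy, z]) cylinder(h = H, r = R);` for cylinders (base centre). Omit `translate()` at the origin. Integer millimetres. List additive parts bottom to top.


cube([300, 260, 20]);
translate([80, 20, 20]) cube([140, 180, 180]);


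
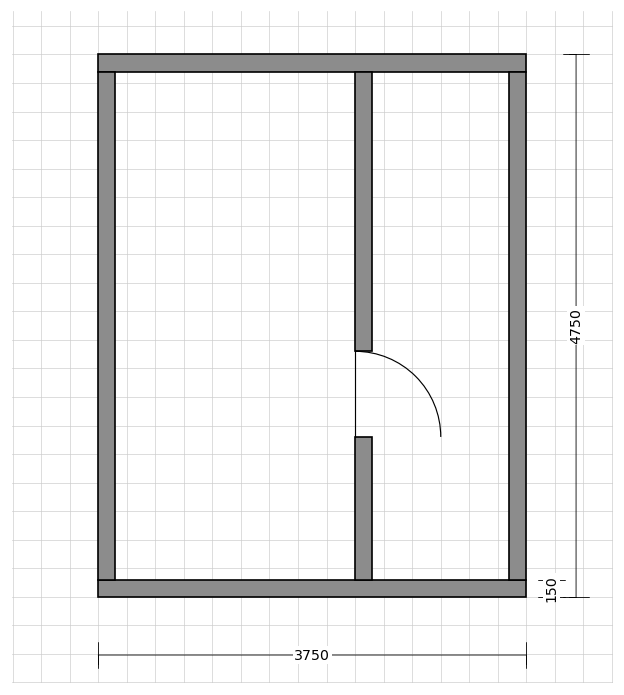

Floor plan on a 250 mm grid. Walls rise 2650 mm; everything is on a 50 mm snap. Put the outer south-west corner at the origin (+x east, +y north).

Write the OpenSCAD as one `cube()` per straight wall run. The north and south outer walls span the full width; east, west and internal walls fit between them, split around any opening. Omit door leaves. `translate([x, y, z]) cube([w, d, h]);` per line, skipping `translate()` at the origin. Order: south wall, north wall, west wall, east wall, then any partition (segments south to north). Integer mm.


cube([3750, 150, 2650]);
translate([0, 4600, 0]) cube([3750, 150, 2650]);
translate([0, 150, 0]) cube([150, 4450, 2650]);
translate([3600, 150, 0]) cube([150, 4450, 2650]);
translate([2250, 150, 0]) cube([150, 1250, 2650]);
translate([2250, 2150, 0]) cube([150, 2450, 2650]);
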